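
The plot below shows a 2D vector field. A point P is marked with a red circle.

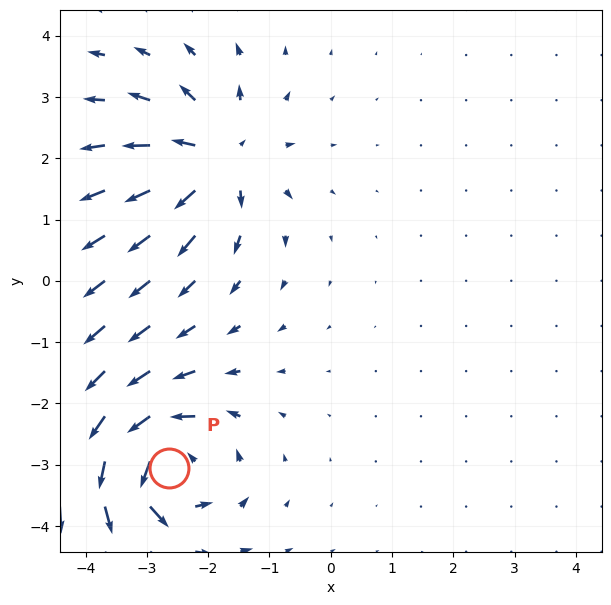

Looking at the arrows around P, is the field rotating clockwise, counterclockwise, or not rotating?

Near P at (-2.6, -3.1) the arrows circulate counterclockwise. The curl (z-component) there is about +6; positive curl means counterclockwise rotation.

counterclockwise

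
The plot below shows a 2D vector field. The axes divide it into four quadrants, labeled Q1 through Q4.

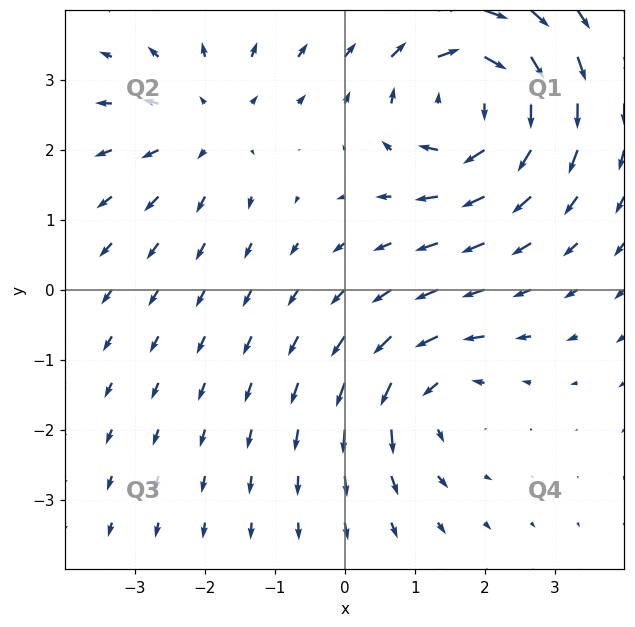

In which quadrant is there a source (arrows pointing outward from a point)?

The source sits at approximately (-1.9, 2.4), which lies in quadrant Q2. The divergence there is about +3, positive as expected for a source.

Q2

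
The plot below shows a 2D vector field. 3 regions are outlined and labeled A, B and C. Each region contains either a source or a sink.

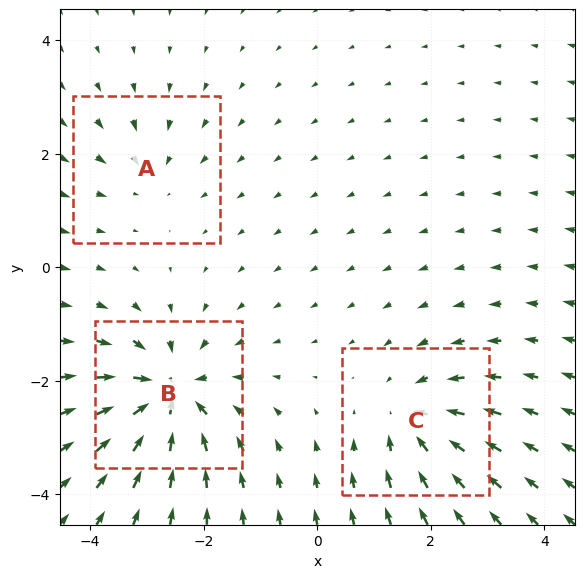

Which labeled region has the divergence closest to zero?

Divergence at each region's feature centre — A: about -2, B: about -6, C: about -4. Region A is closest to zero.

A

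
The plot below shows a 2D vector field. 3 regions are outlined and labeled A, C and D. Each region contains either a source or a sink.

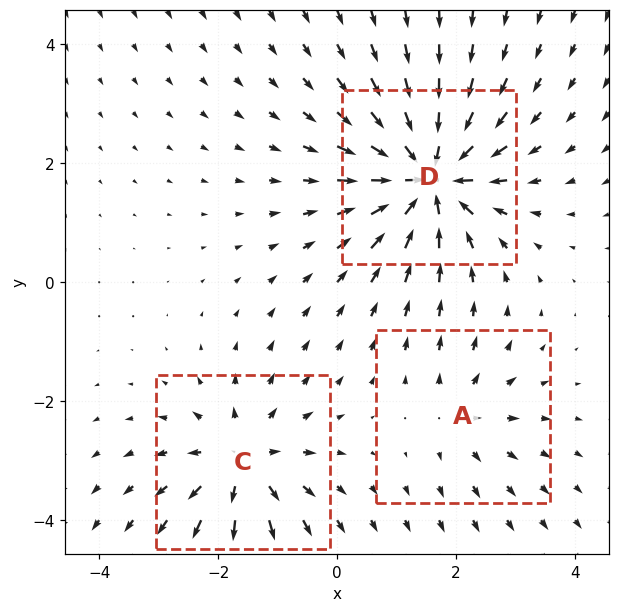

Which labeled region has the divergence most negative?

D

Divergence at each region's feature centre — A: about +2, C: about +4, D: about -6. Region D is most negative.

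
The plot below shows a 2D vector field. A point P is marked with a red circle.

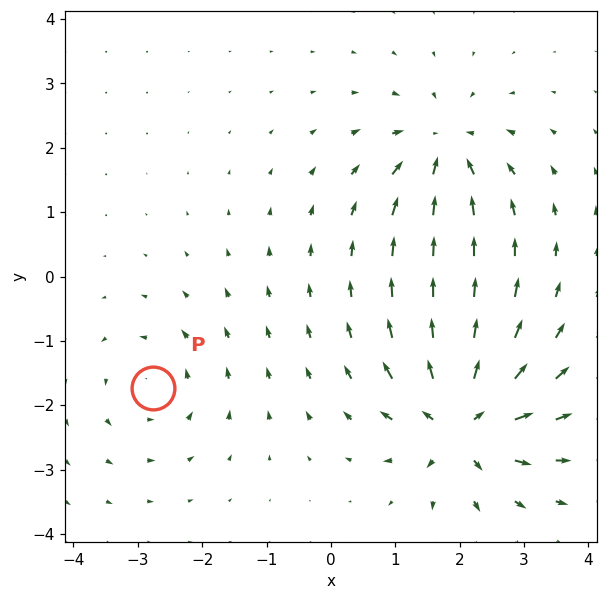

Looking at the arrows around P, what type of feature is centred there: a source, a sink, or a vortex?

At P (-2.8, -1.7) the arrows circulate counterclockwise. Divergence ≈0, curl about +3 — near-zero divergence with nonzero curl is a vortex.

vortex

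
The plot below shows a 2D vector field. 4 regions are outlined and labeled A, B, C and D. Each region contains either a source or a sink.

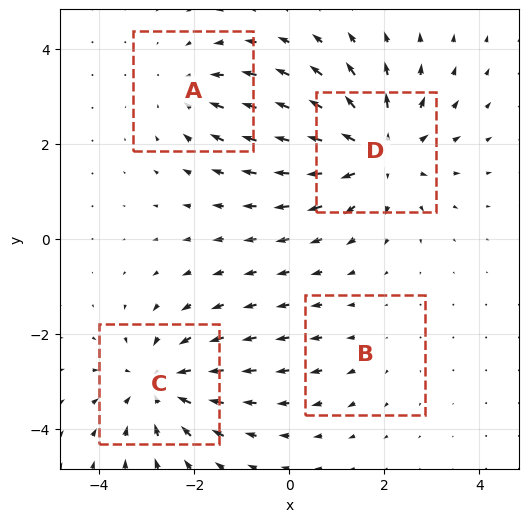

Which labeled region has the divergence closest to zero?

B

Divergence at each region's feature centre — A: about -3, B: about +2, C: about -5, D: about +6. Region B is closest to zero.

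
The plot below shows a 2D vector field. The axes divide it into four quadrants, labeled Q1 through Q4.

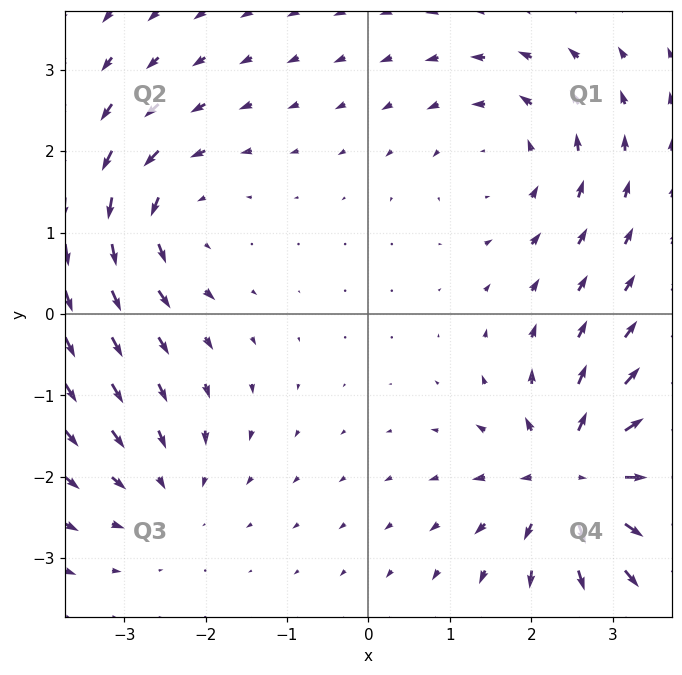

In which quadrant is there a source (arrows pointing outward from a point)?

The source sits at approximately (2.5, -2.0), which lies in quadrant Q4. The divergence there is about +7, positive as expected for a source.

Q4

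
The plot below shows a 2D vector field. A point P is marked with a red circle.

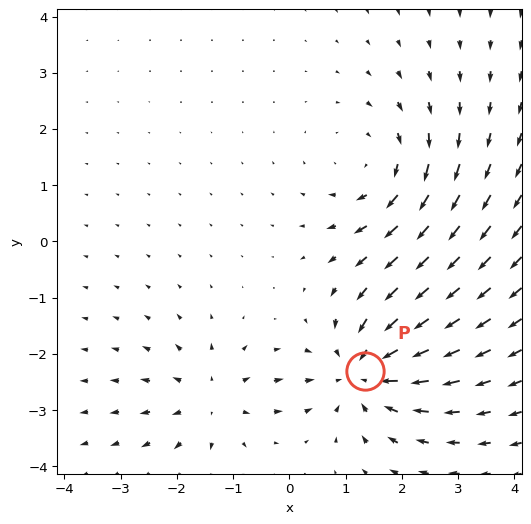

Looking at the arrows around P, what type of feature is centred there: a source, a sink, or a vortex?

sink

At P (1.3, -2.3) the arrows converge inward. Divergence about -5, curl ≈0 — negative divergence with near-zero curl is a sink.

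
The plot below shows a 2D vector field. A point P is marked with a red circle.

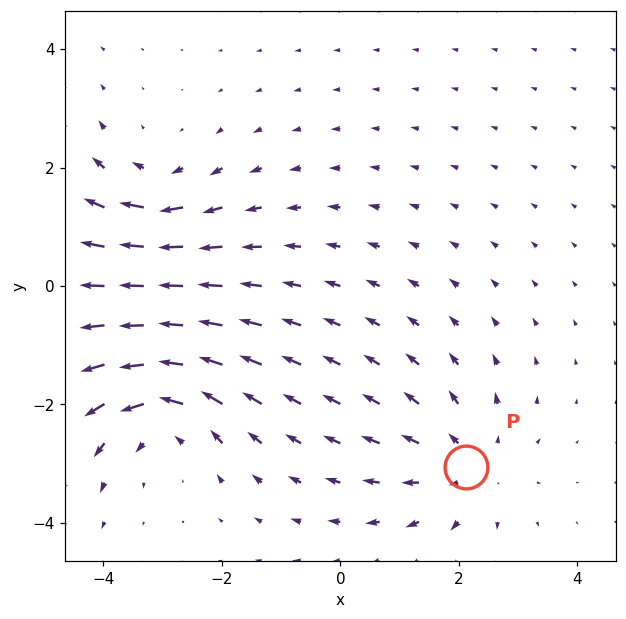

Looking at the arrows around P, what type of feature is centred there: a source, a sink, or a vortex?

At P (2.1, -3.0) the arrows spread outward. Divergence about +3, curl ≈0 — positive divergence with near-zero curl is a source.

source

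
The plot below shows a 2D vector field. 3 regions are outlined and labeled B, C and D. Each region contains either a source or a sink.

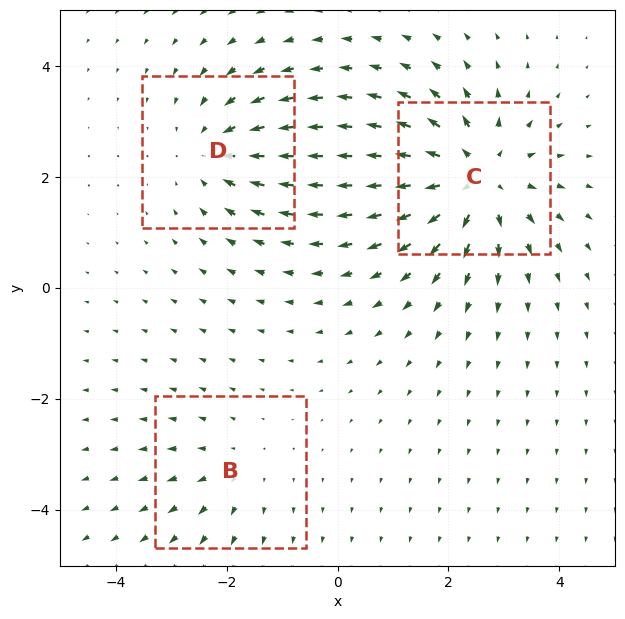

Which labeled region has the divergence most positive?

Divergence at each region's feature centre — B: about +2, C: about +5, D: about -3. Region C is most positive.

C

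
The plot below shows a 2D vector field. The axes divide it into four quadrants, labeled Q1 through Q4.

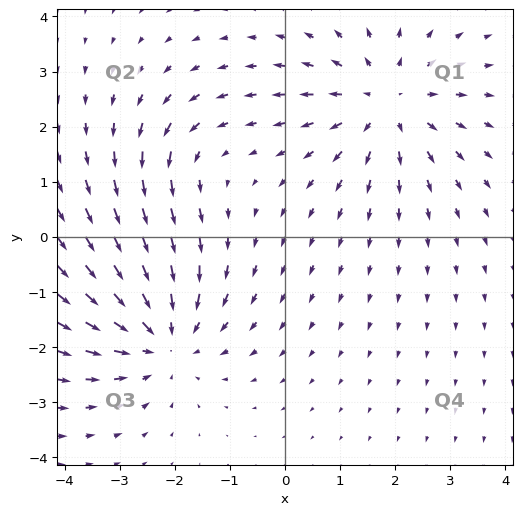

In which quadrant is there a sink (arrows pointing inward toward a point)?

Q3

The sink sits at approximately (-2.2, -1.8), which lies in quadrant Q3. The divergence there is about -4, negative as expected for a sink.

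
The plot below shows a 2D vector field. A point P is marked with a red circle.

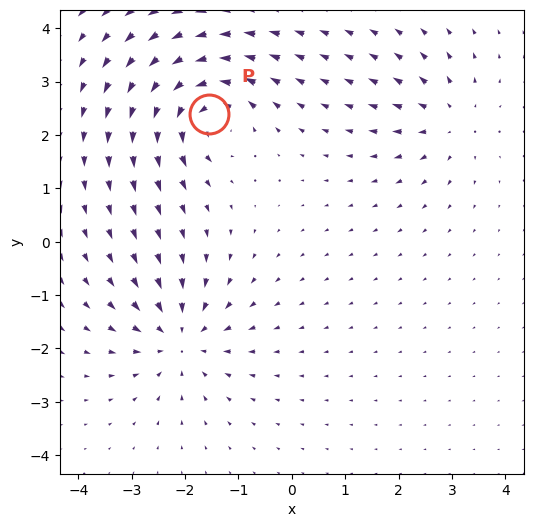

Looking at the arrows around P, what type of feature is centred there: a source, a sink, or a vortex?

vortex

At P (-1.6, 2.4) the arrows circulate counterclockwise. Divergence ≈0, curl about +7 — near-zero divergence with nonzero curl is a vortex.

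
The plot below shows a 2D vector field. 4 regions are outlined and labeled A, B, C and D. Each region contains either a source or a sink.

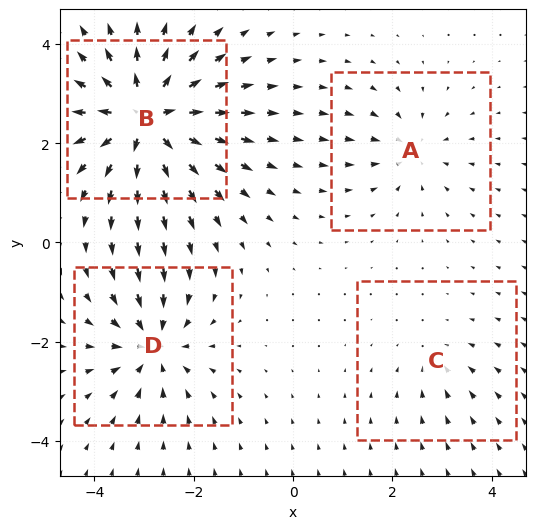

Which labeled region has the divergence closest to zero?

C

Divergence at each region's feature centre — A: about -4, B: about +8, C: about -2, D: about -6. Region C is closest to zero.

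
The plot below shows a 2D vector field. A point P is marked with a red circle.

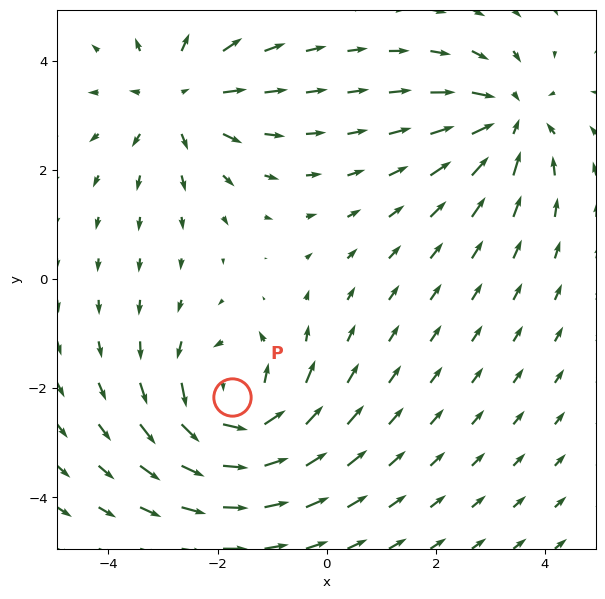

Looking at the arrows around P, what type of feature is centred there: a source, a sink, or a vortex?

At P (-1.7, -2.2) the arrows circulate counterclockwise. Divergence ≈0, curl about +4 — near-zero divergence with nonzero curl is a vortex.

vortex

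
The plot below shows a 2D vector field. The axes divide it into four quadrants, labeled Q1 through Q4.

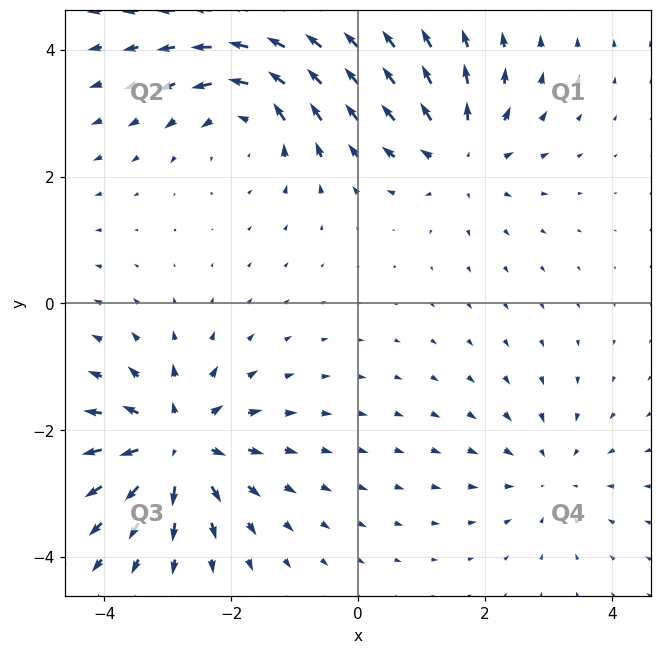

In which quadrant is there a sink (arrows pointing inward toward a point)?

The sink sits at approximately (3.0, -2.7), which lies in quadrant Q4. The divergence there is about -3, negative as expected for a sink.

Q4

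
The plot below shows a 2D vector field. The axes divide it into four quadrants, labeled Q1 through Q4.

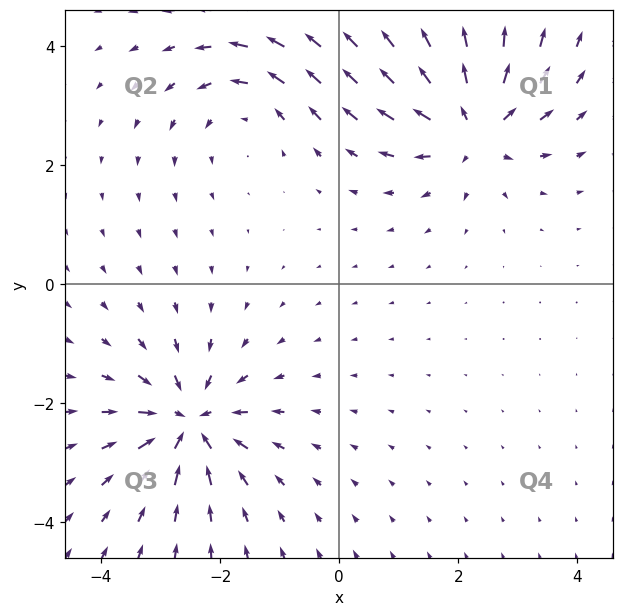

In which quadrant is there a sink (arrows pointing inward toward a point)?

Q3

The sink sits at approximately (-2.5, -2.3), which lies in quadrant Q3. The divergence there is about -6, negative as expected for a sink.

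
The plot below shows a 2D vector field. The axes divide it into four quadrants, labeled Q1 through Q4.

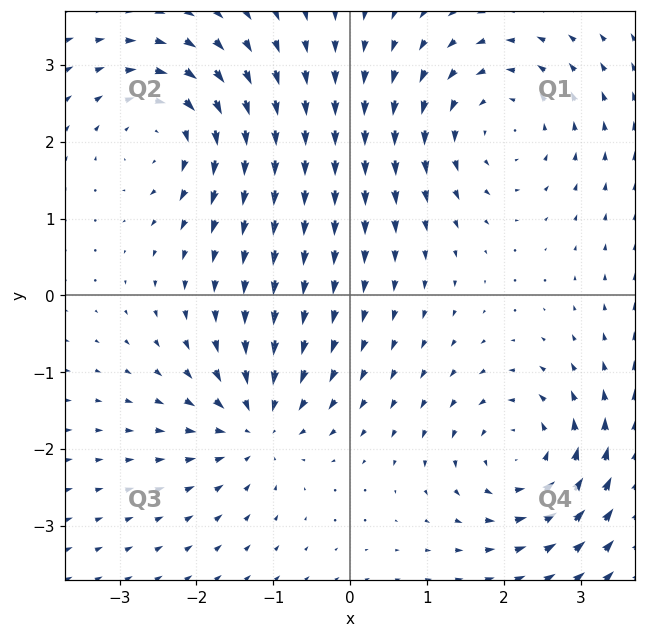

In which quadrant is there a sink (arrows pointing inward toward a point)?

Q3

The sink sits at approximately (-1.2, -1.7), which lies in quadrant Q3. The divergence there is about -5, negative as expected for a sink.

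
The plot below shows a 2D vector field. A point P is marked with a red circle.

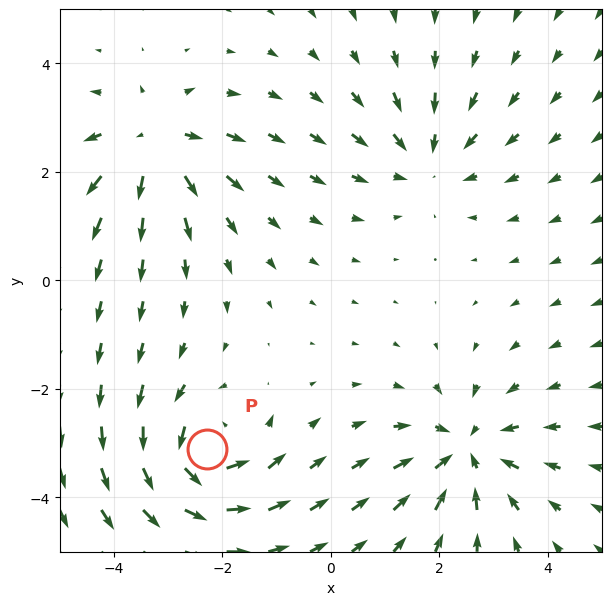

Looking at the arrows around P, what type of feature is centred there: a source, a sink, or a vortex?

At P (-2.3, -3.1) the arrows circulate counterclockwise. Divergence ≈0, curl about +6 — near-zero divergence with nonzero curl is a vortex.

vortex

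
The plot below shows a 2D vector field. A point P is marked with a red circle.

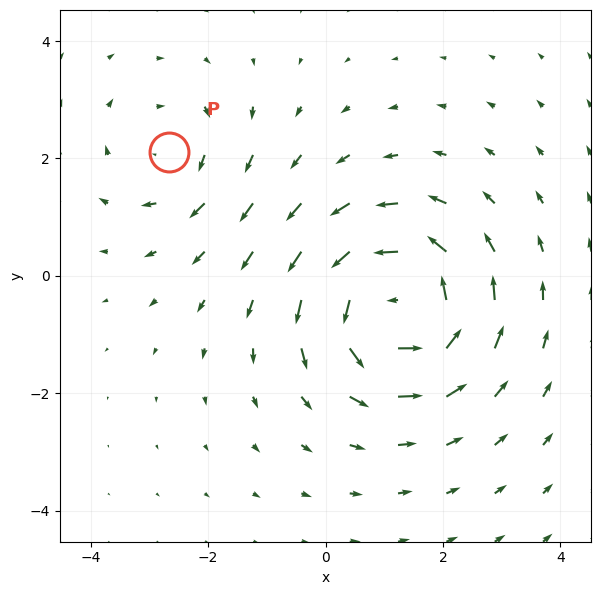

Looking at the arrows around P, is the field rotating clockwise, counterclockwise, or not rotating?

clockwise

Near P at (-2.7, 2.1) the arrows circulate clockwise. The curl (z-component) there is about -2; negative curl means clockwise rotation.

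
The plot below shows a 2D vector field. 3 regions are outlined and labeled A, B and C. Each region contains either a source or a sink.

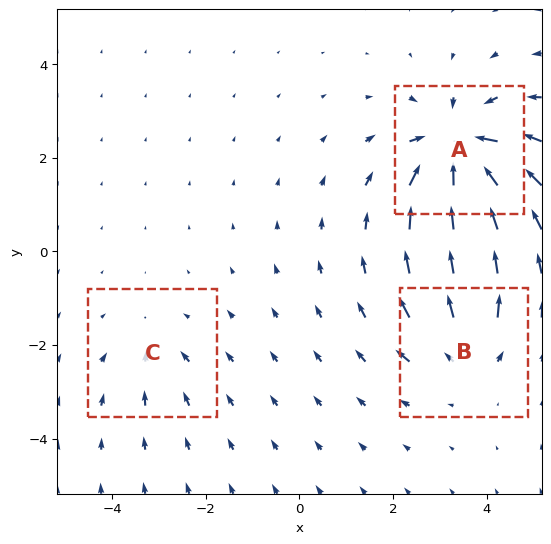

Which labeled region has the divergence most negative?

A

Divergence at each region's feature centre — A: about -7, B: about +4, C: about -2. Region A is most negative.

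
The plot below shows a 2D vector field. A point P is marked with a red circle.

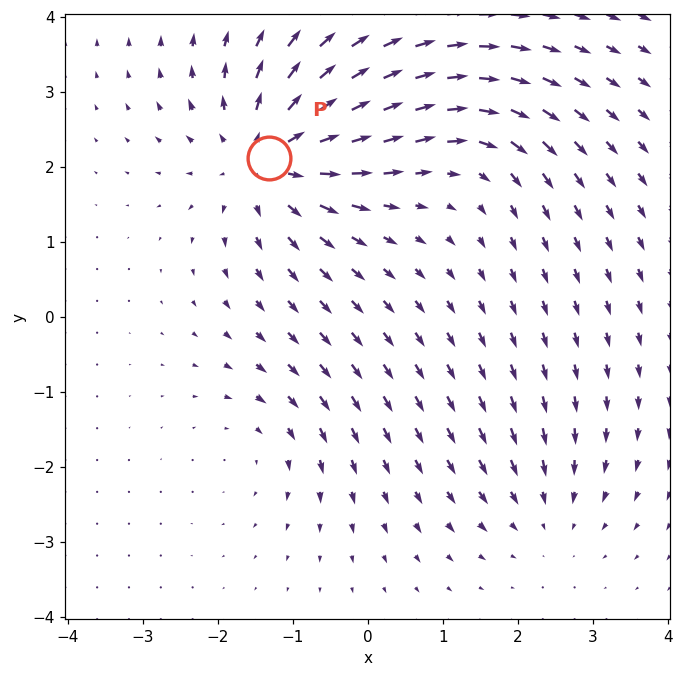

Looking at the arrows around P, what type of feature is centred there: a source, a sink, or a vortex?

source

At P (-1.3, 2.1) the arrows spread outward. Divergence about +5, curl ≈0 — positive divergence with near-zero curl is a source.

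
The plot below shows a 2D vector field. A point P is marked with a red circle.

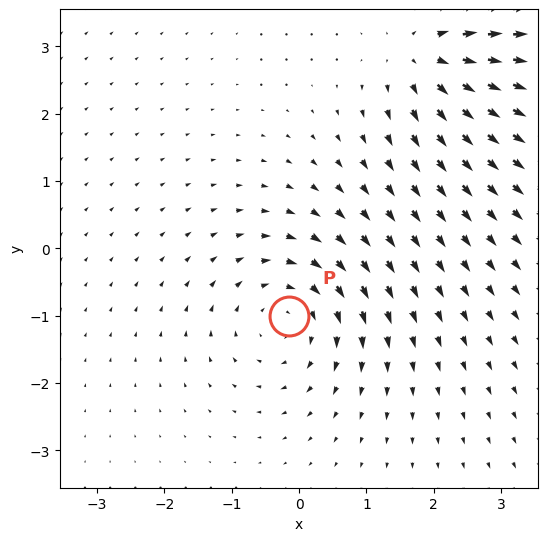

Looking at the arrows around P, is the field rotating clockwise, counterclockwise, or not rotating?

clockwise

Near P at (-0.2, -1.0) the arrows circulate clockwise. The curl (z-component) there is about -4; negative curl means clockwise rotation.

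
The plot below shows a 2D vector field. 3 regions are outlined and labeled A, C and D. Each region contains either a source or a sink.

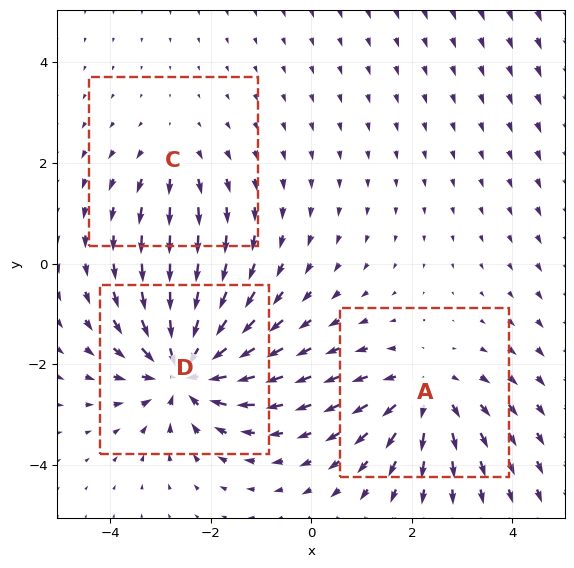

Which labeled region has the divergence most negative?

Divergence at each region's feature centre — A: about +4, C: about +2, D: about -6. Region D is most negative.

D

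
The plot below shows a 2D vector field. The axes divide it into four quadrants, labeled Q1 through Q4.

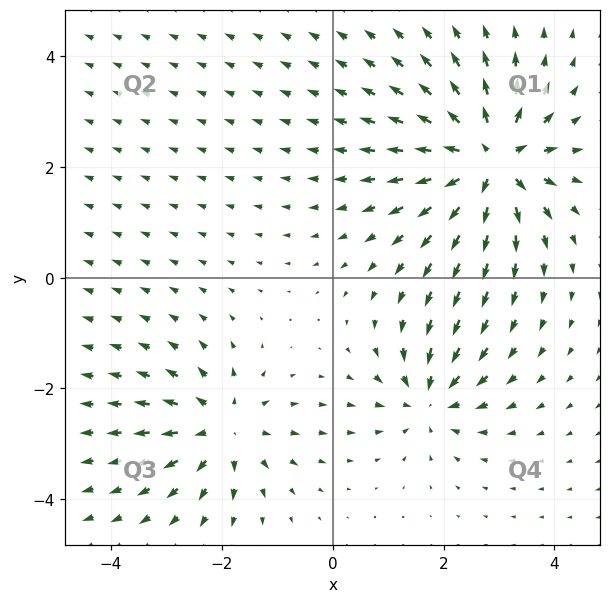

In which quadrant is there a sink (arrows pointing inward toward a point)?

Q4

The sink sits at approximately (1.7, -2.2), which lies in quadrant Q4. The divergence there is about -4, negative as expected for a sink.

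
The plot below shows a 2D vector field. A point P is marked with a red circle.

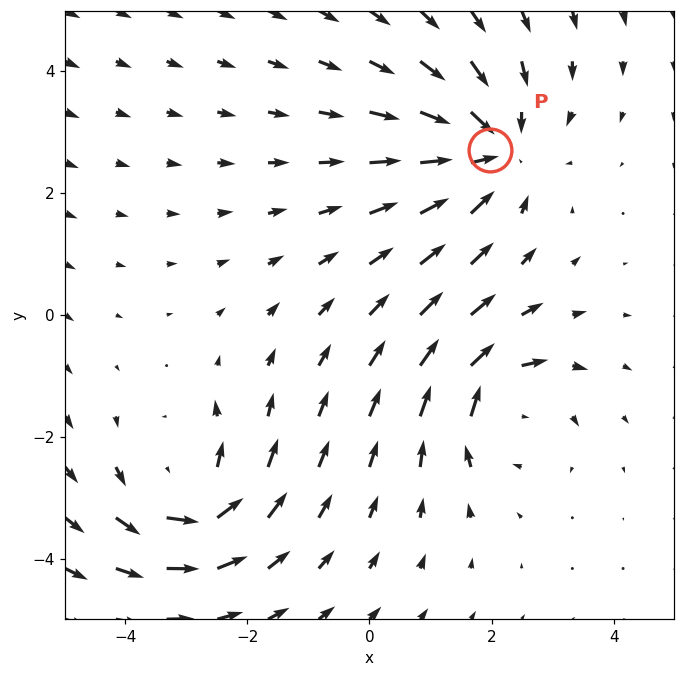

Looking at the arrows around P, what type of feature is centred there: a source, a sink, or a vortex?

At P (2.0, 2.7) the arrows converge inward. Divergence about -4, curl ≈0 — negative divergence with near-zero curl is a sink.

sink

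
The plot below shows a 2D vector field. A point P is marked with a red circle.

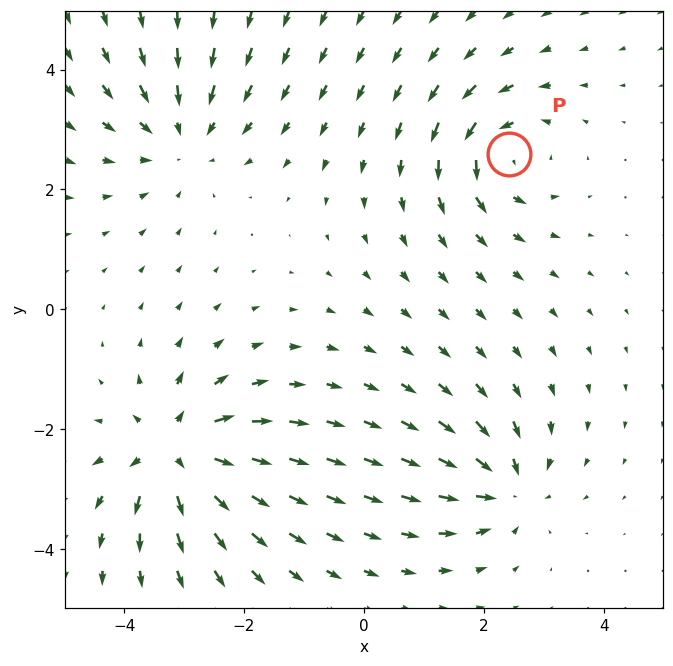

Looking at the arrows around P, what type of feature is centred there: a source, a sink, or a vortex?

vortex

At P (2.4, 2.6) the arrows circulate counterclockwise. Divergence ≈0, curl about +5 — near-zero divergence with nonzero curl is a vortex.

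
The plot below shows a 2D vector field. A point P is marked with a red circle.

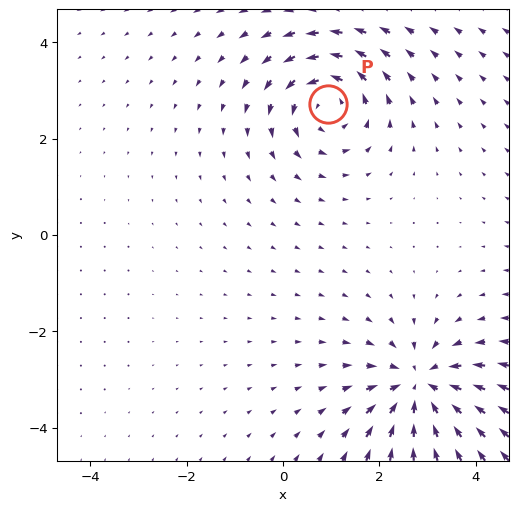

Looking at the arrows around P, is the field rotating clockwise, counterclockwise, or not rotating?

counterclockwise

Near P at (0.9, 2.7) the arrows circulate counterclockwise. The curl (z-component) there is about +5; positive curl means counterclockwise rotation.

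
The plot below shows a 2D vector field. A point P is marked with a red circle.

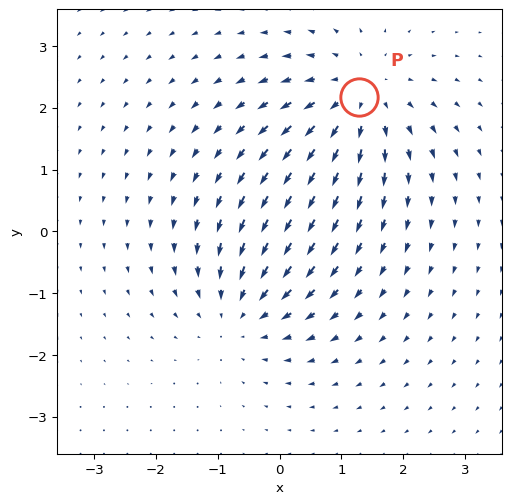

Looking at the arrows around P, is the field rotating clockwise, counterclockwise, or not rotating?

not rotating

Near P at (1.3, 2.2) the arrows show no circulation. The curl there is ≈0.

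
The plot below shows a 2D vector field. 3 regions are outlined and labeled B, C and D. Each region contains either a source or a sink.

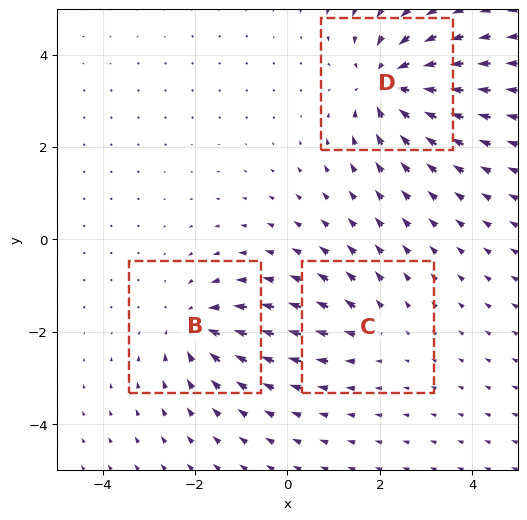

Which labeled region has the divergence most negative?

Divergence at each region's feature centre — B: about -4, C: about +2, D: about -5. Region D is most negative.

D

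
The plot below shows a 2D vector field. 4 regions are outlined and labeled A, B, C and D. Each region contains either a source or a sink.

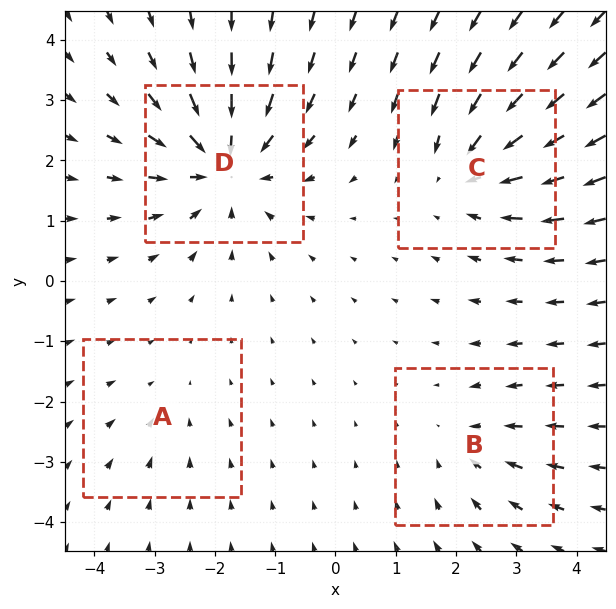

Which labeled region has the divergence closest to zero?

Divergence at each region's feature centre — A: about -2, B: about -3, C: about -5, D: about -7. Region A is closest to zero.

A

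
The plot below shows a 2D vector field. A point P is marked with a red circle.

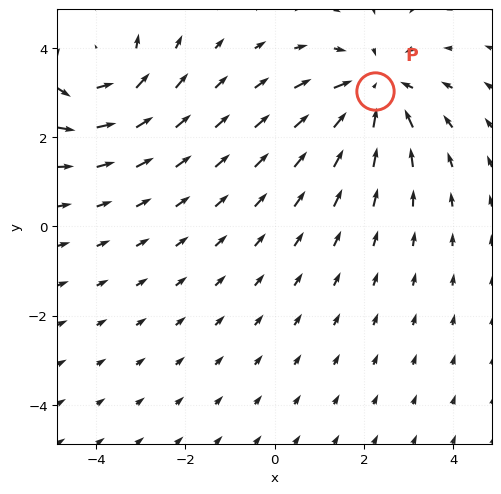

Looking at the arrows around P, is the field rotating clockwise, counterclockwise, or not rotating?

Near P at (2.2, 3.0) the arrows show no circulation. The curl there is ≈0.

not rotating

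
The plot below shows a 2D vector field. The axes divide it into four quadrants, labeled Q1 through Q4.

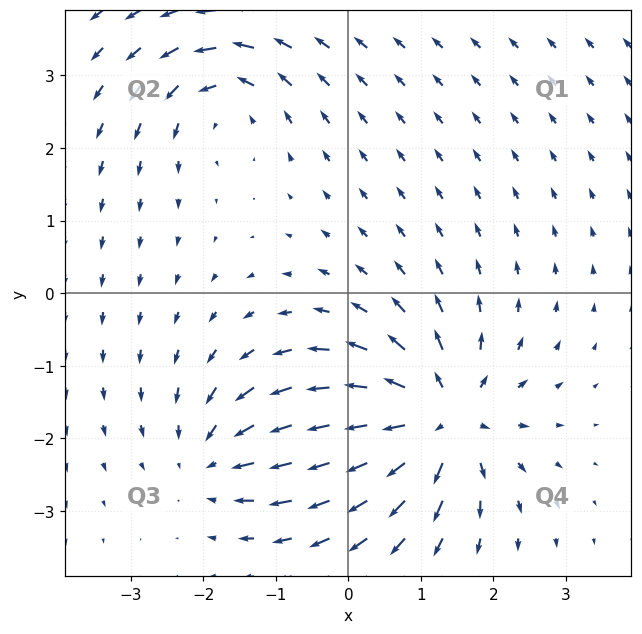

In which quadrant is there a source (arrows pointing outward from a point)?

Q4

The source sits at approximately (1.3, -1.7), which lies in quadrant Q4. The divergence there is about +6, positive as expected for a source.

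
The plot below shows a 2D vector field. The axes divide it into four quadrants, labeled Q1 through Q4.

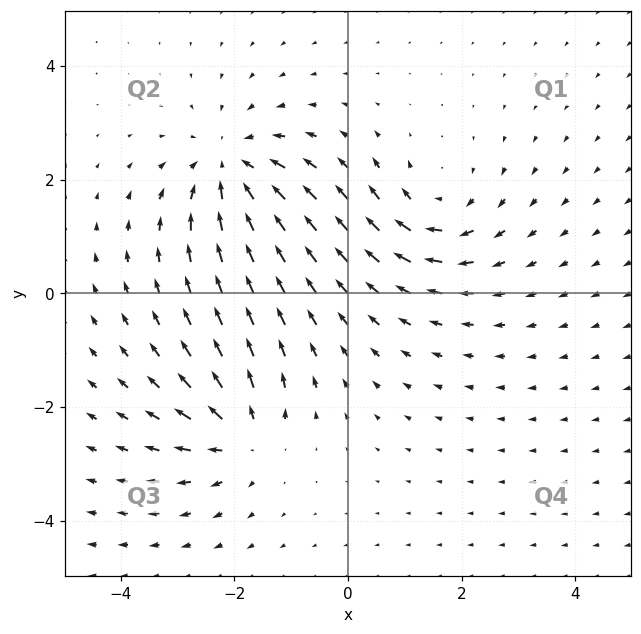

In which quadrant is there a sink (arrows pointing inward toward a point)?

Q2

The sink sits at approximately (-2.1, 2.2), which lies in quadrant Q2. The divergence there is about -5, negative as expected for a sink.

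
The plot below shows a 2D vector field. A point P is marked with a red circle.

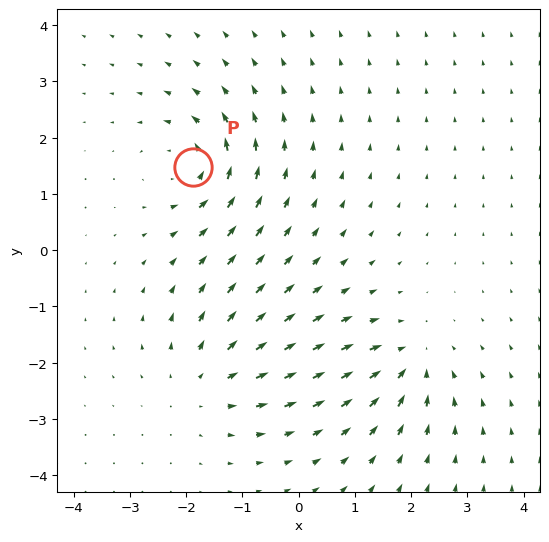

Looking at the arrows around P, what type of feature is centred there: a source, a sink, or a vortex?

At P (-1.9, 1.5) the arrows circulate counterclockwise. Divergence ≈0, curl about +6 — near-zero divergence with nonzero curl is a vortex.

vortex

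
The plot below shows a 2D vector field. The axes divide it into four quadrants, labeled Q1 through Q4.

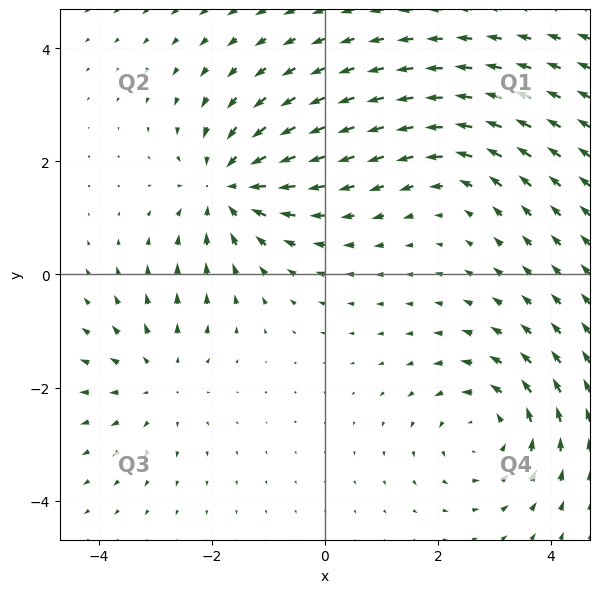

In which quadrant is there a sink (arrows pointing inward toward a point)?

The sink sits at approximately (-1.7, 1.6), which lies in quadrant Q2. The divergence there is about -5, negative as expected for a sink.

Q2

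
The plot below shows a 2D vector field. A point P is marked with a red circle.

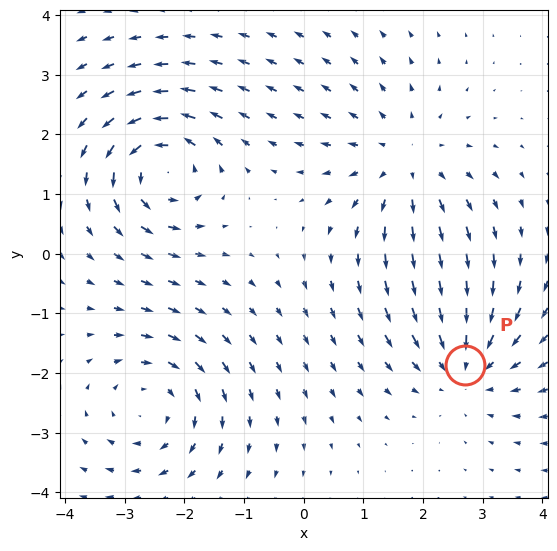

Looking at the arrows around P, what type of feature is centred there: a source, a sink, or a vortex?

sink

At P (2.7, -1.9) the arrows converge inward. Divergence about -4, curl ≈0 — negative divergence with near-zero curl is a sink.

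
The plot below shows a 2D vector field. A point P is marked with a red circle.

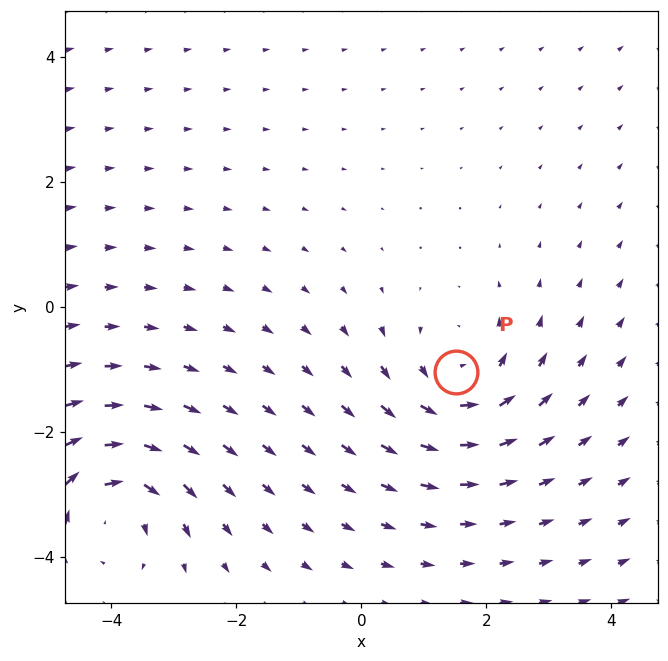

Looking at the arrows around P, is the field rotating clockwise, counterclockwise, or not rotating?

counterclockwise

Near P at (1.5, -1.0) the arrows circulate counterclockwise. The curl (z-component) there is about +4; positive curl means counterclockwise rotation.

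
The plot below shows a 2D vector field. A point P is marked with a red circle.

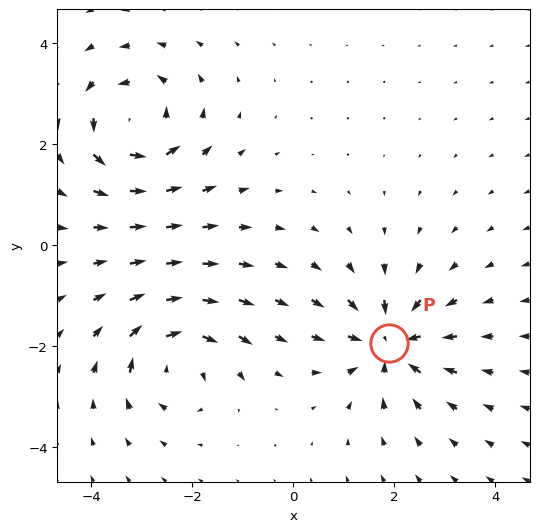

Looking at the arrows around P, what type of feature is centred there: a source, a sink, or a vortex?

At P (1.9, -1.9) the arrows converge inward. Divergence about -5, curl ≈0 — negative divergence with near-zero curl is a sink.

sink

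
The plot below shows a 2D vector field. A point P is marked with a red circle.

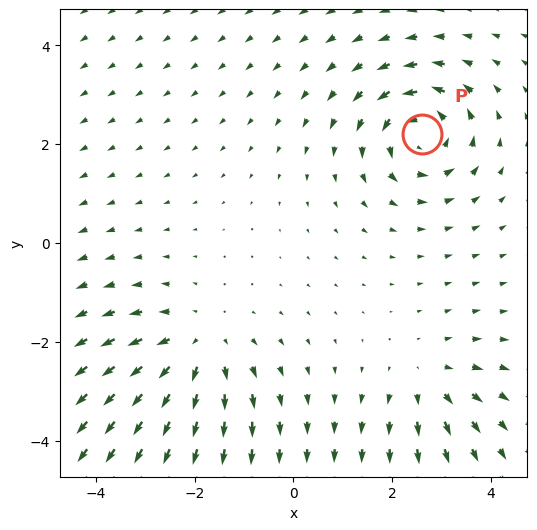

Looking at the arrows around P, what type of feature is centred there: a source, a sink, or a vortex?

vortex

At P (2.6, 2.2) the arrows circulate counterclockwise. Divergence ≈0, curl about +5 — near-zero divergence with nonzero curl is a vortex.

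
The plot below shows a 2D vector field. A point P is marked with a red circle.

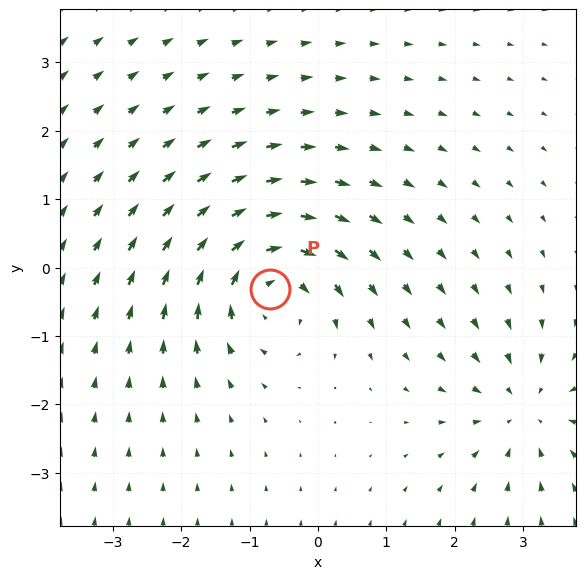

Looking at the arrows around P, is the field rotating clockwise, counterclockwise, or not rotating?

clockwise

Near P at (-0.7, -0.3) the arrows circulate clockwise. The curl (z-component) there is about -5; negative curl means clockwise rotation.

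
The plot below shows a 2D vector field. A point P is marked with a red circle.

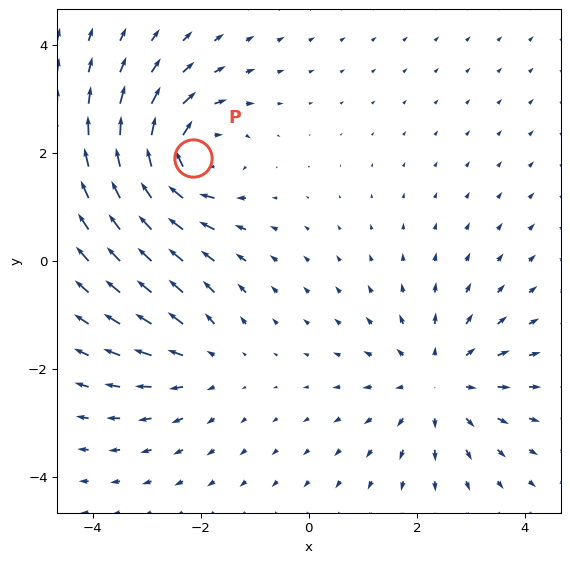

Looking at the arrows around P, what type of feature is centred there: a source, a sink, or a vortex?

vortex

At P (-2.1, 1.9) the arrows circulate clockwise. Divergence ≈0, curl about -6 — near-zero divergence with nonzero curl is a vortex.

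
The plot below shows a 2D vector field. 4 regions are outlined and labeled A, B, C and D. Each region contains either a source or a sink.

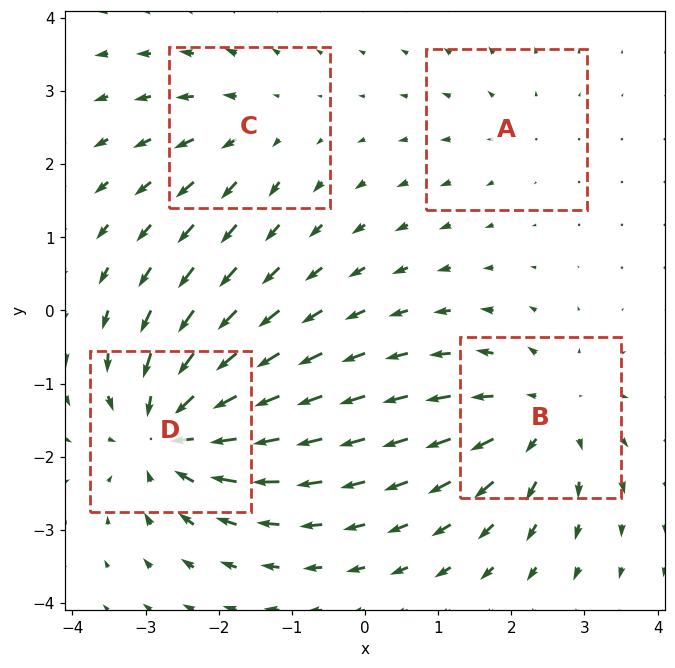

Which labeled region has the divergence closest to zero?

A

Divergence at each region's feature centre — A: about +2, B: about +5, C: about +3, D: about -7. Region A is closest to zero.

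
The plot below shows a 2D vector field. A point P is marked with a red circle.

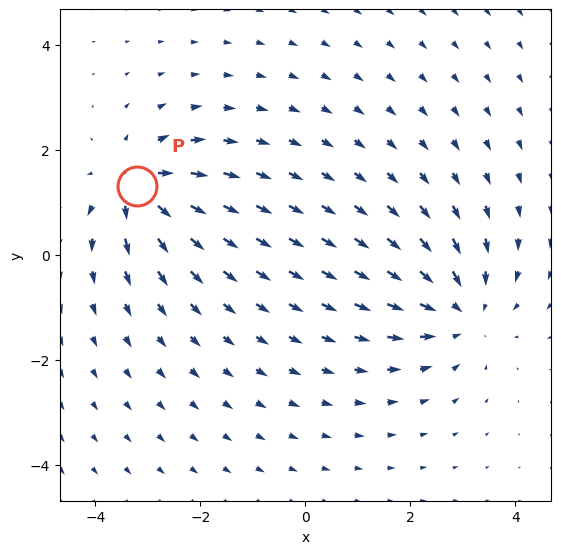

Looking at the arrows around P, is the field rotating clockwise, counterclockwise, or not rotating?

not rotating

Near P at (-3.2, 1.3) the arrows show no circulation. The curl there is ≈0.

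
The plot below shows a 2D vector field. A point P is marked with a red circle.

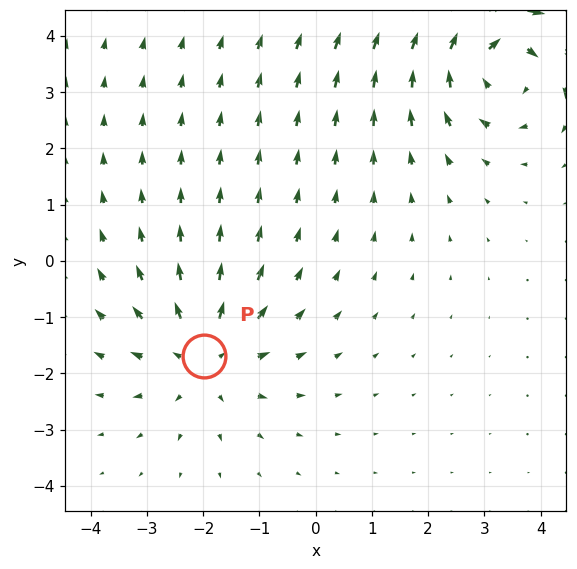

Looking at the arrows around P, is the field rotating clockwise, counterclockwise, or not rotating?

not rotating

Near P at (-2.0, -1.7) the arrows show no circulation. The curl there is ≈0.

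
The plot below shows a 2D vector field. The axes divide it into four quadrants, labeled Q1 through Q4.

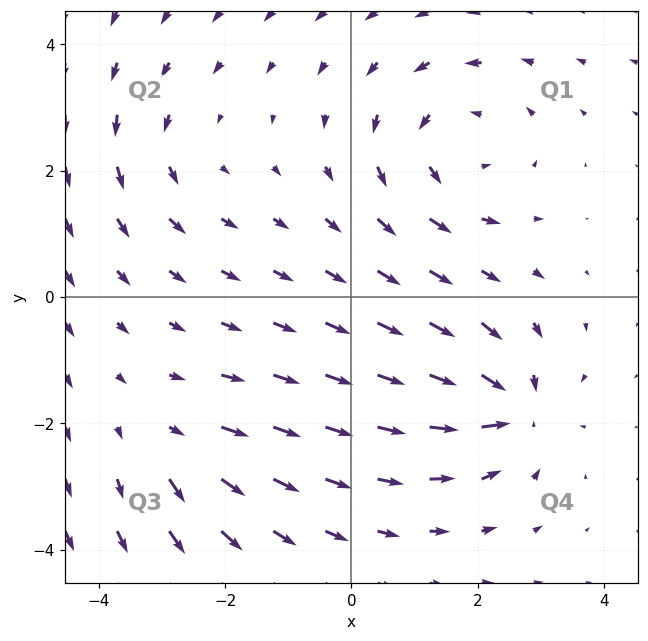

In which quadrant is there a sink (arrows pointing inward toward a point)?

Q4

The sink sits at approximately (2.5, -1.8), which lies in quadrant Q4. The divergence there is about -6, negative as expected for a sink.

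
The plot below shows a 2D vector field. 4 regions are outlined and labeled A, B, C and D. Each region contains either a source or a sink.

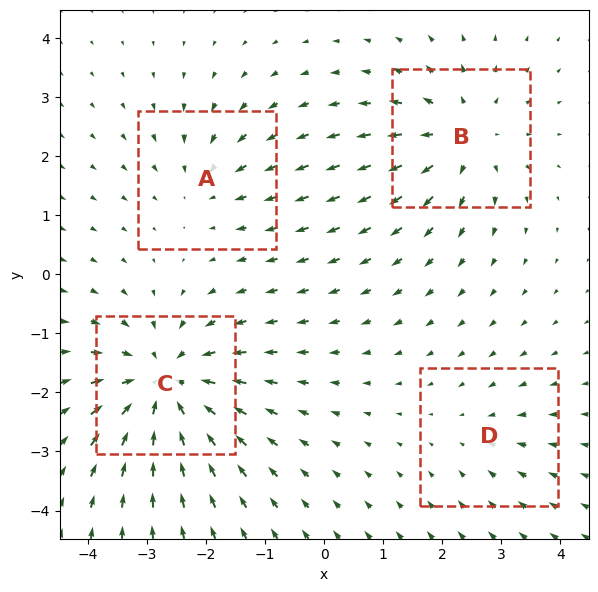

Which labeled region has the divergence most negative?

Divergence at each region's feature centre — A: about -3, B: about +5, C: about -7, D: about -2. Region C is most negative.

C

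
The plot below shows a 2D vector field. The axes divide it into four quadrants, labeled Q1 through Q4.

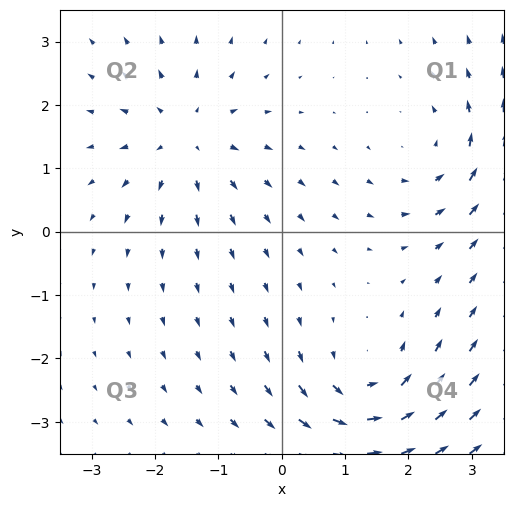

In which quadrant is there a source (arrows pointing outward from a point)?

Q2

The source sits at approximately (-1.5, 1.5), which lies in quadrant Q2. The divergence there is about +4, positive as expected for a source.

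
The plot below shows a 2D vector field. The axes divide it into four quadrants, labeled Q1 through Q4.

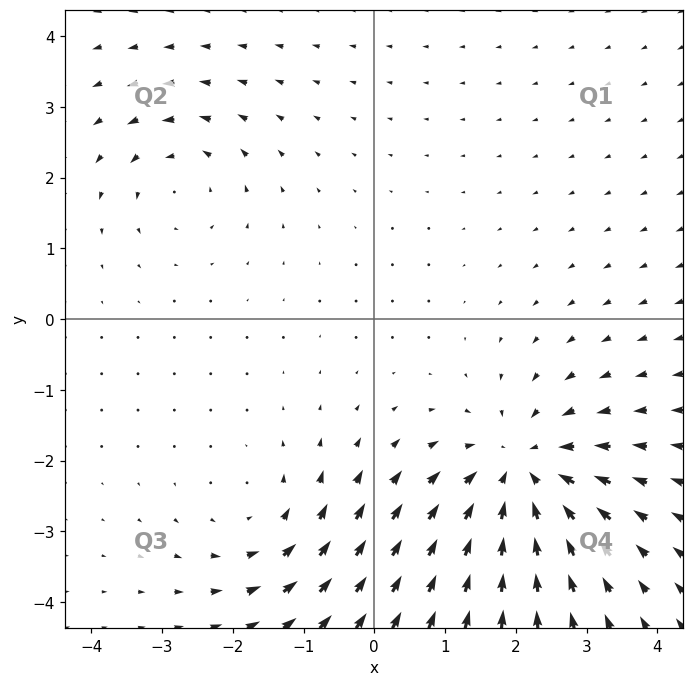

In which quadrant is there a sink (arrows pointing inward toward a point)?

The sink sits at approximately (2.1, -2.2), which lies in quadrant Q4. The divergence there is about -5, negative as expected for a sink.

Q4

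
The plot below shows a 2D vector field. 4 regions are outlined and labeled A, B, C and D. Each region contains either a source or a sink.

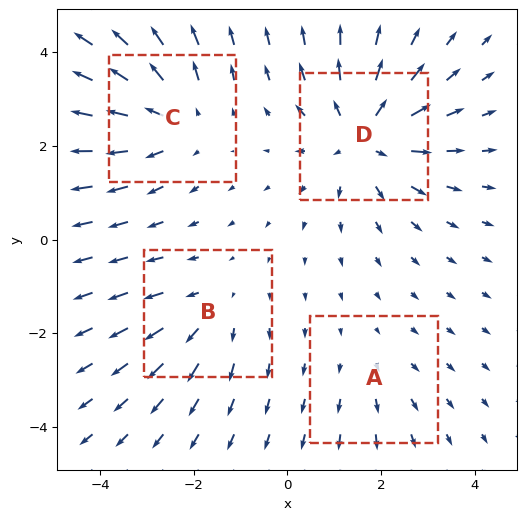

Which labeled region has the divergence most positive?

D

Divergence at each region's feature centre — A: about +2, B: about +3, C: about +5, D: about +6. Region D is most positive.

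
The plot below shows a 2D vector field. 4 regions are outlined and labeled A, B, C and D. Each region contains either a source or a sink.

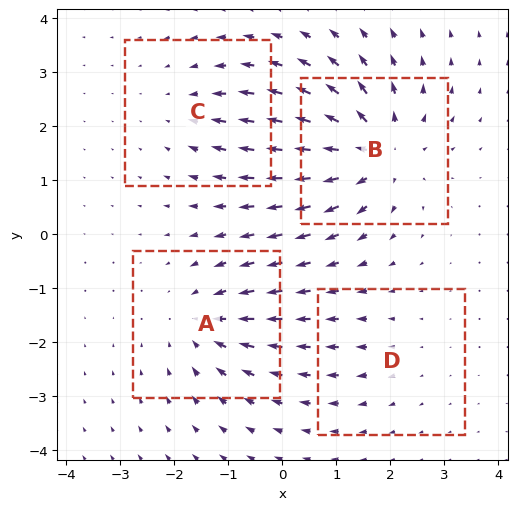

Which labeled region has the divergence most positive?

Divergence at each region's feature centre — A: about -4, B: about +7, C: about -3, D: about +2. Region B is most positive.

B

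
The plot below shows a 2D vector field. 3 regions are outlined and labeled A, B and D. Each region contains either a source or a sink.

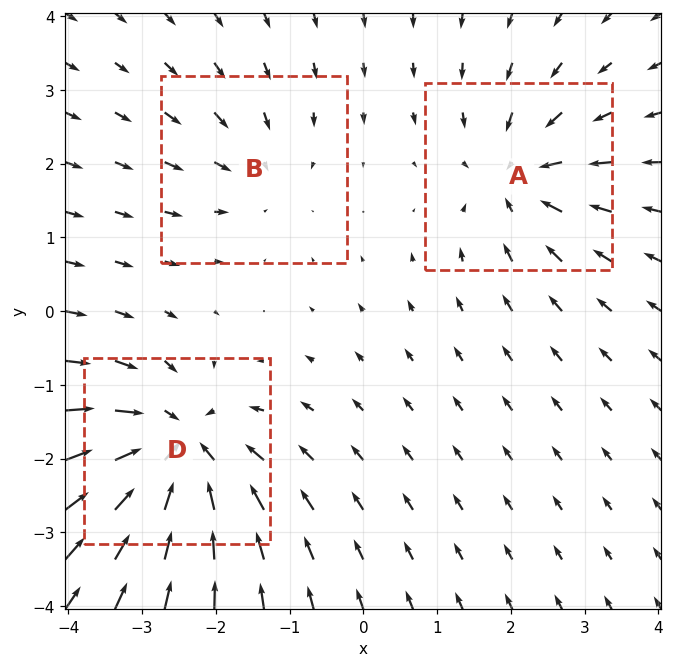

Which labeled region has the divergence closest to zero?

B

Divergence at each region's feature centre — A: about -3, B: about -2, D: about -5. Region B is closest to zero.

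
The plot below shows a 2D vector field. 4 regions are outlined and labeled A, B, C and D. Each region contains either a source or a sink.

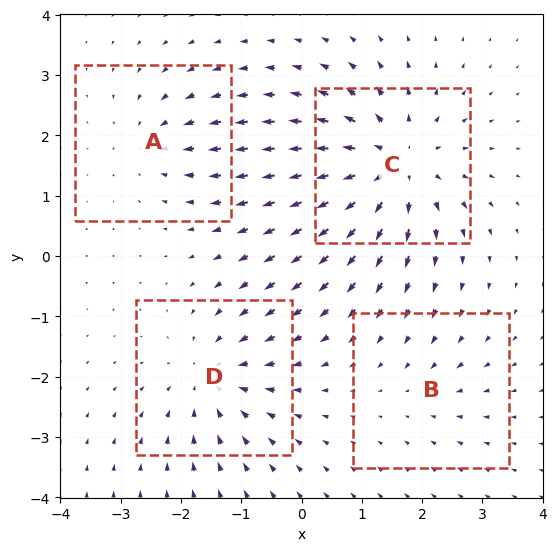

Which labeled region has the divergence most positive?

C

Divergence at each region's feature centre — A: about -3, B: about -2, C: about +7, D: about -5. Region C is most positive.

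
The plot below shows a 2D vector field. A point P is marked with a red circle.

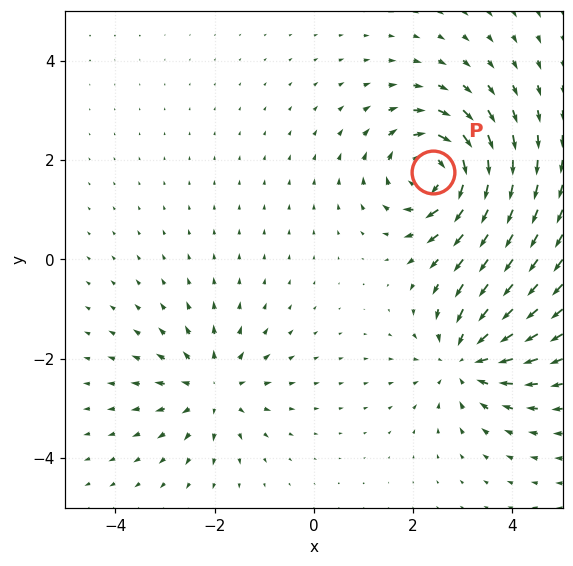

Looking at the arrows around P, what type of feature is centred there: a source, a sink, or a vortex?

At P (2.4, 1.8) the arrows circulate clockwise. Divergence ≈0, curl about -6 — near-zero divergence with nonzero curl is a vortex.

vortex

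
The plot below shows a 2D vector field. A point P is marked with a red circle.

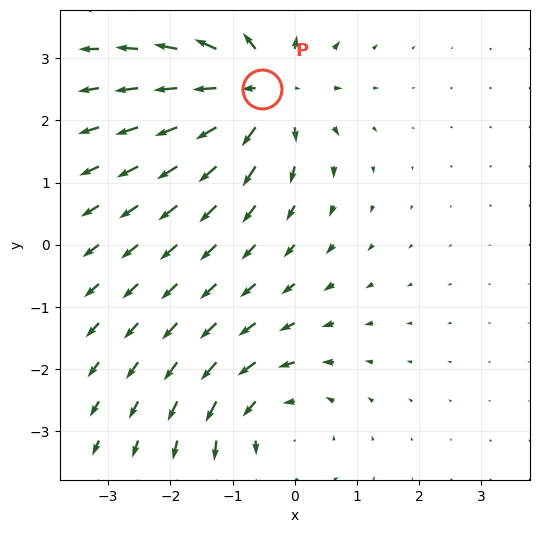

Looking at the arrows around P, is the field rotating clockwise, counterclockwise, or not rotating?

not rotating

Near P at (-0.5, 2.5) the arrows show no circulation. The curl there is ≈0.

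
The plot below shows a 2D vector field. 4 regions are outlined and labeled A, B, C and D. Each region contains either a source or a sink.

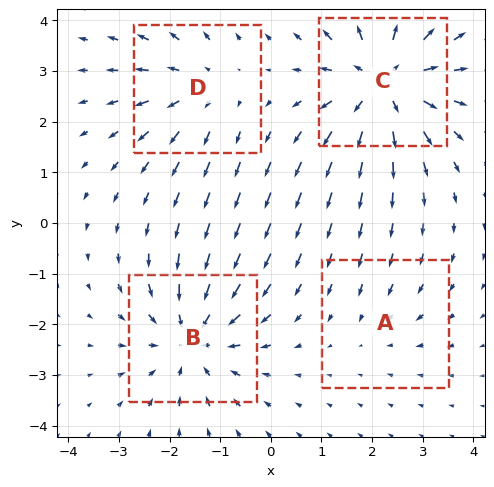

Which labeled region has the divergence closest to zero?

Divergence at each region's feature centre — A: about -2, B: about -5, C: about +6, D: about +3. Region A is closest to zero.

A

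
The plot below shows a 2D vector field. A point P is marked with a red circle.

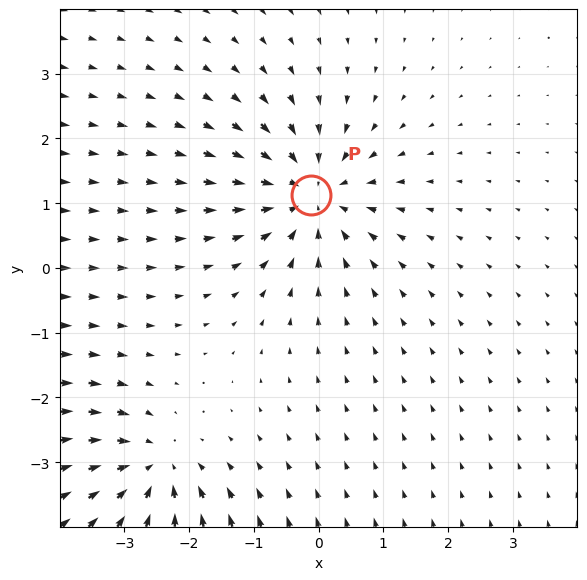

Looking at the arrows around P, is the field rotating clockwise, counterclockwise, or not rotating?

Near P at (-0.1, 1.1) the arrows show no circulation. The curl there is ≈0.

not rotating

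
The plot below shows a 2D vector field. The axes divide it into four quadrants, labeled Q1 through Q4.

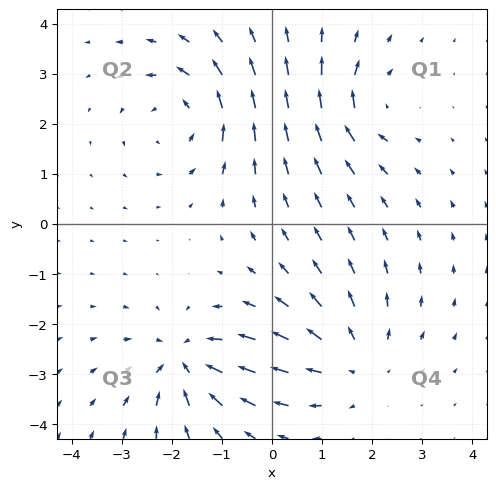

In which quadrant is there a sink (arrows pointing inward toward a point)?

Q3

The sink sits at approximately (-1.8, -2.8), which lies in quadrant Q3. The divergence there is about -6, negative as expected for a sink.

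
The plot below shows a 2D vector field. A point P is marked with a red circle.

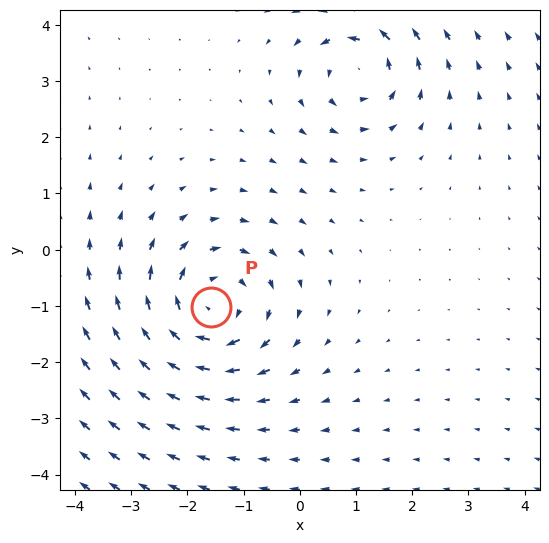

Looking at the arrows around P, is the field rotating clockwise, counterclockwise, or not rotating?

clockwise

Near P at (-1.6, -1.0) the arrows circulate clockwise. The curl (z-component) there is about -4; negative curl means clockwise rotation.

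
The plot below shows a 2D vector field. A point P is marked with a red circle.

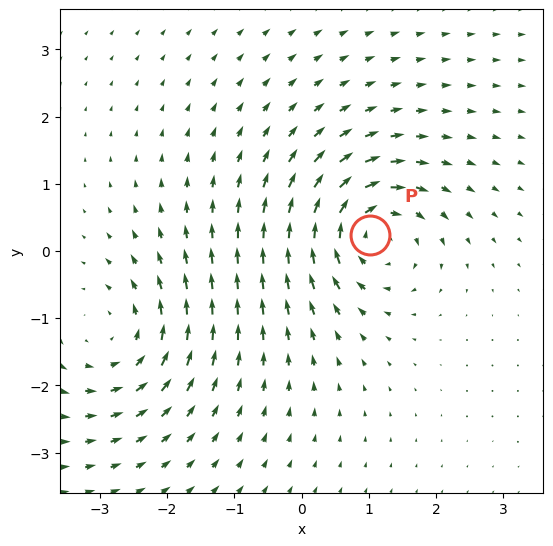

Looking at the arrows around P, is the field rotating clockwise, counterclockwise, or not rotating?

Near P at (1.0, 0.2) the arrows circulate clockwise. The curl (z-component) there is about -7; negative curl means clockwise rotation.

clockwise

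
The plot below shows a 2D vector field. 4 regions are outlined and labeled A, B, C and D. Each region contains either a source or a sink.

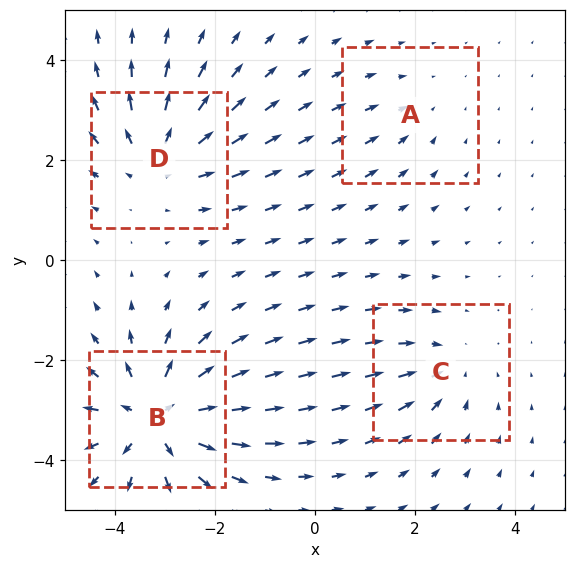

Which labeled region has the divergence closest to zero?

Divergence at each region's feature centre — A: about -2, B: about +6, C: about -3, D: about +4. Region A is closest to zero.

A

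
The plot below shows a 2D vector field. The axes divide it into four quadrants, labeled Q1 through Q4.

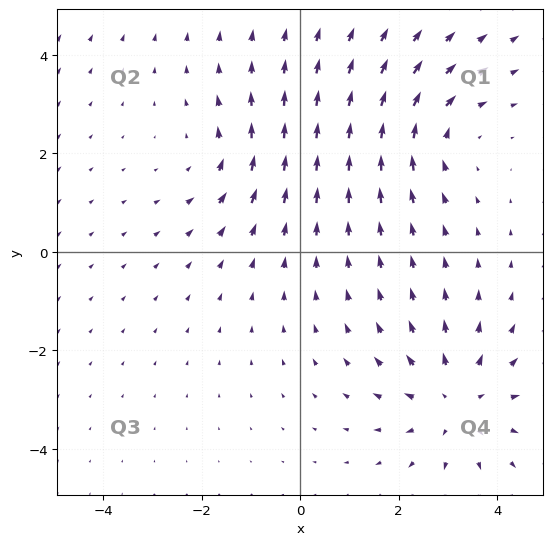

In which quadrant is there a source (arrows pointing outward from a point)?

The source sits at approximately (3.2, -3.0), which lies in quadrant Q4. The divergence there is about +4, positive as expected for a source.

Q4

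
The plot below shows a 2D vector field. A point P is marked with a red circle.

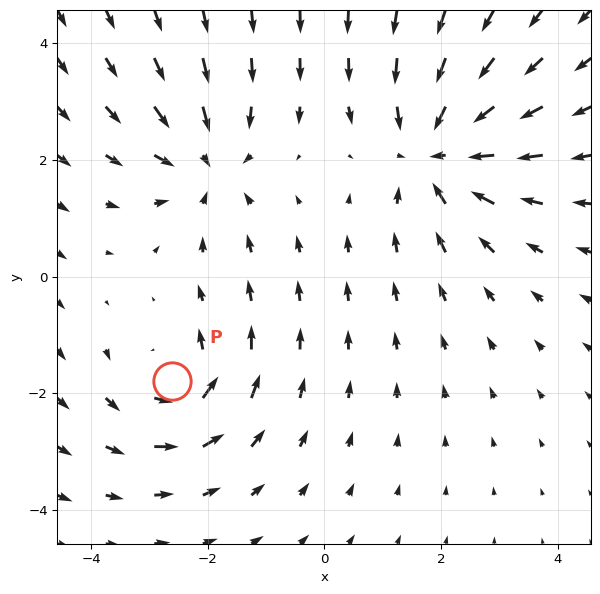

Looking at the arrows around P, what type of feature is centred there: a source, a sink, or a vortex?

vortex

At P (-2.6, -1.8) the arrows circulate counterclockwise. Divergence ≈0, curl about +3 — near-zero divergence with nonzero curl is a vortex.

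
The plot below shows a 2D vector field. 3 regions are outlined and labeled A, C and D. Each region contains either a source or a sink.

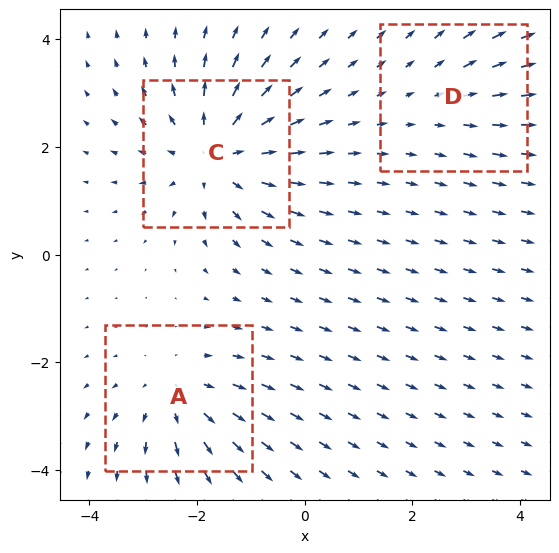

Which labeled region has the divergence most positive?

Divergence at each region's feature centre — A: about +3, C: about +4, D: about +2. Region C is most positive.

C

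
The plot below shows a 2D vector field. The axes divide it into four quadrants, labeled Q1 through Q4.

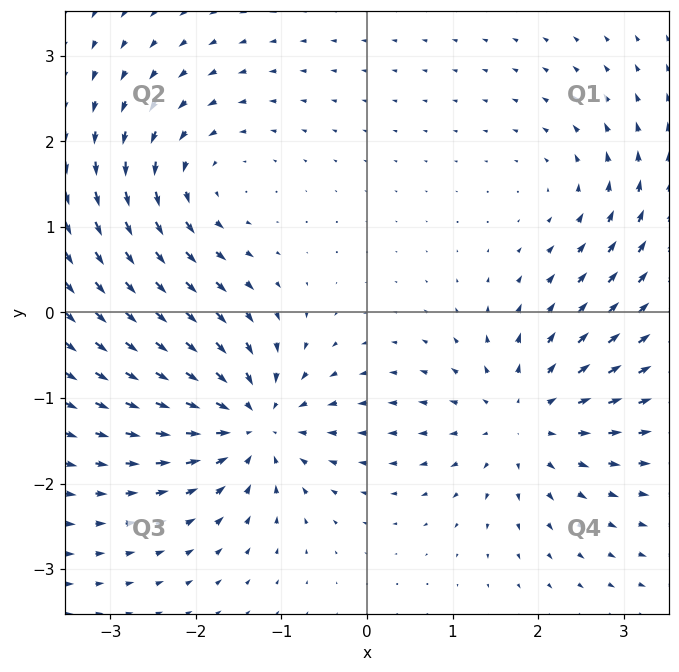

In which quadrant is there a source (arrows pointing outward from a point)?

Q4

The source sits at approximately (1.8, -1.2), which lies in quadrant Q4. The divergence there is about +5, positive as expected for a source.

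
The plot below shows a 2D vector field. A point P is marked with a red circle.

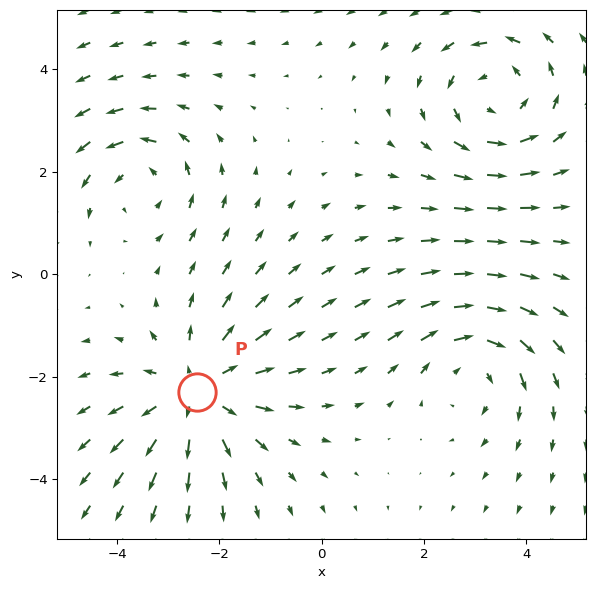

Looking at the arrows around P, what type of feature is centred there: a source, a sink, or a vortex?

source

At P (-2.4, -2.3) the arrows spread outward. Divergence about +4, curl ≈0 — positive divergence with near-zero curl is a source.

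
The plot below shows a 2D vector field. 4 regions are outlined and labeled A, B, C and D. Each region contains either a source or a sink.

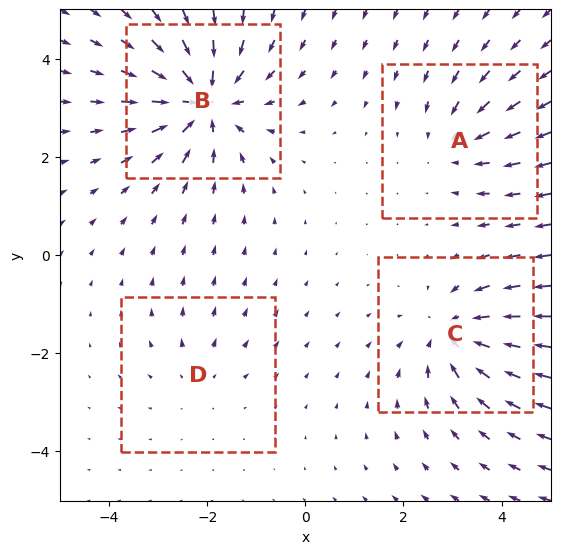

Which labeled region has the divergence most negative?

B

Divergence at each region's feature centre — A: about -3, B: about -7, C: about -5, D: about +2. Region B is most negative.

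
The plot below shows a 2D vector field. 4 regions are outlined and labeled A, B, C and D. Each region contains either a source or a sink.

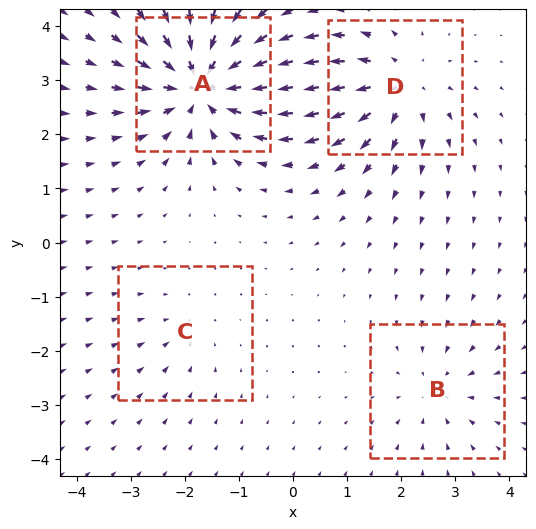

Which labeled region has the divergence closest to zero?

Divergence at each region's feature centre — A: about -8, B: about -3, C: about -2, D: about +5. Region C is closest to zero.

C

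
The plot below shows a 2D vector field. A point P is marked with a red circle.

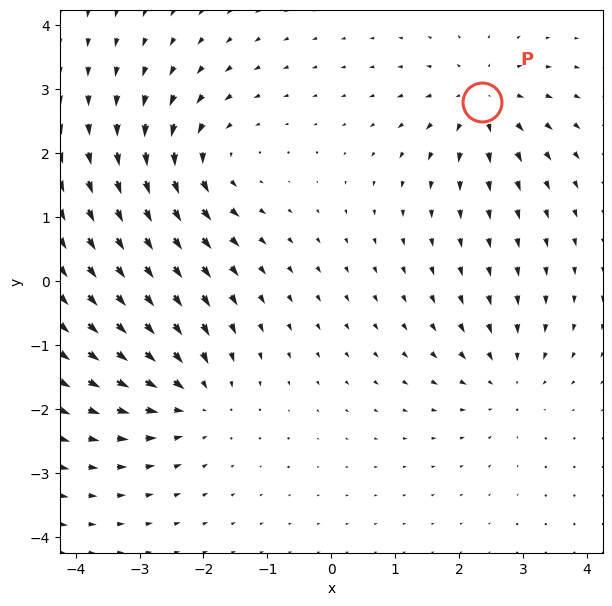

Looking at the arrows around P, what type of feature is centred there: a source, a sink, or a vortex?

At P (2.4, 2.8) the arrows spread outward. Divergence about +4, curl ≈0 — positive divergence with near-zero curl is a source.

source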